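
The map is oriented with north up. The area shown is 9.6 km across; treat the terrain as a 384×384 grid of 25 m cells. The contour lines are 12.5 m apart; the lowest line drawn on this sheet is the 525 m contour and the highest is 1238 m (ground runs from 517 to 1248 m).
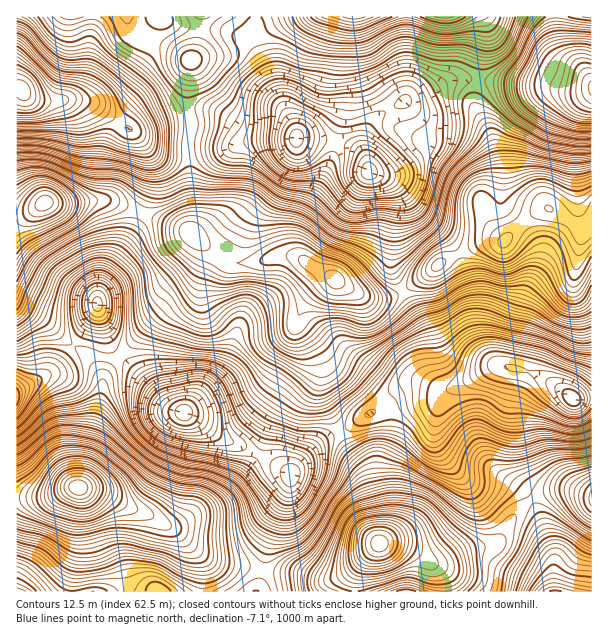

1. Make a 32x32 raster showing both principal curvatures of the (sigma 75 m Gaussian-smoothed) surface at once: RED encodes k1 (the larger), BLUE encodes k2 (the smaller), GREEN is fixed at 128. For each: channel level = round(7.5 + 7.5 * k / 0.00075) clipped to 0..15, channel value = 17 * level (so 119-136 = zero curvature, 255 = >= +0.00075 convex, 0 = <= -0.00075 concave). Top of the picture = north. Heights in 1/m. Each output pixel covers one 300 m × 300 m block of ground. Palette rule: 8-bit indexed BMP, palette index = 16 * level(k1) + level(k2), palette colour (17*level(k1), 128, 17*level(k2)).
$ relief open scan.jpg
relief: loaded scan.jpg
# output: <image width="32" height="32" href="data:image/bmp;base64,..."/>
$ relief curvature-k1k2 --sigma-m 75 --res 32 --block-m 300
<image width="32" height="32" href="data:image/bmp;base64,Qk02CAAAAAAAADYEAAAoAAAAIAAAACAAAAABAAgAAAAAAAAEAAATCwAAEwsAAAABAAAAAAAAAIAAABGAAAAigAAAM4AAAESAAABVgAAAZoAAAHeAAACIgAAAmYAAAKqAAAC7gAAAzIAAAN2AAADugAAA/4AAAACAEQARgBEAIoARADOAEQBEgBEAVYARAGaAEQB3gBEAiIARAJmAEQCqgBEAu4ARAMyAEQDdgBEA7oARAP+AEQAAgCIAEYAiACKAIgAzgCIARIAiAFWAIgBmgCIAd4AiAIiAIgCZgCIAqoAiALuAIgDMgCIA3YAiAO6AIgD/gCIAAIAzABGAMwAigDMAM4AzAESAMwBVgDMAZoAzAHeAMwCIgDMAmYAzAKqAMwC7gDMAzIAzAN2AMwDugDMA/4AzAACARAARgEQAIoBEADOARABEgEQAVYBEAGaARAB3gEQAiIBEAJmARACqgEQAu4BEAMyARADdgEQA7oBEAP+ARAAAgFUAEYBVACKAVQAzgFUARIBVAFWAVQBmgFUAd4BVAIiAVQCZgFUAqoBVALuAVQDMgFUA3YBVAO6AVQD/gFUAAIBmABGAZgAigGYAM4BmAESAZgBVgGYAZoBmAHeAZgCIgGYAmYBmAKqAZgC7gGYAzIBmAN2AZgDugGYA/4BmAACAdwARgHcAIoB3ADOAdwBEgHcAVYB3AGaAdwB3gHcAiIB3AJmAdwCqgHcAu4B3AMyAdwDdgHcA7oB3AP+AdwAAgIgAEYCIACKAiAAzgIgARICIAFWAiABmgIgAd4CIAIiAiACZgIgAqoCIALuAiADMgIgA3YCIAO6AiAD/gIgAAICZABGAmQAigJkAM4CZAESAmQBVgJkAZoCZAHeAmQCIgJkAmYCZAKqAmQC7gJkAzICZAN2AmQDugJkA/4CZAACAqgARgKoAIoCqADOAqgBEgKoAVYCqAGaAqgB3gKoAiICqAJmAqgCqgKoAu4CqAMyAqgDdgKoA7oCqAP+AqgAAgLsAEYC7ACKAuwAzgLsARIC7AFWAuwBmgLsAd4C7AIiAuwCZgLsAqoC7ALuAuwDMgLsA3YC7AO6AuwD/gLsAAIDMABGAzAAigMwAM4DMAESAzABVgMwAZoDMAHeAzACIgMwAmYDMAKqAzAC7gMwAzIDMAN2AzADugMwA/4DMAACA3QARgN0AIoDdADOA3QBEgN0AVYDdAGaA3QB3gN0AiIDdAJmA3QCqgN0Au4DdAMyA3QDdgN0A7oDdAP+A3QAAgO4AEYDuACKA7gAzgO4ARIDuAFWA7gBmgO4Ad4DuAIiA7gCZgO4AqoDuALuA7gDMgO4A3YDuAO6A7gD/gO4AAID/ABGA/wAigP8AM4D/AESA/wBVgP8AZoD/AHeA/wCIgP8AmYD/AKqA/wC7gP8AzID/AN2A/wDugP8A/4D/AKWGtqaDo5VRYaO1pYWElLb6+NfGp6LX6urFuLakoba3ZHWnuKiEcmKWyOnXtbTT5sbV9fnb1OTZypSlpoaBpZWVZKW2loSFp8bnyJeUpLOTk8XX/f7nxLaotMfZlmFSo6iGpraVlbbX+cinlqSjk4GDpuv+/OjIpqazteelkYKo5+e42djE9vfHx9vJt4NhYHOn98fHx9q4lHGV2MWixerW5fr++vbkxtbn+/rYk2JAY6XUo6WmuaaAcYWmtsTX2MW1+/376Me0tpW5ttOBcjBRg9W1pMaVgICVx8fHxujWs7jY2cmXp5SFdIKAoLCCUnCzxsm4tmNwlNn4tLbY6MSTyemnxbWUQkJhgKCAo4SWksGxtse1Y3GX6LZ0hdakkXPW17TV1JEgQDByk7aop6mWwoBgkrSFcaXnhVSkxFEwkNOjg/TUskBQMGNkyKiYp9i2c3Gkp2V0k7WWhqWSMACwoIFh5cazkXRjQHOnuIaGydm5lIGFhXSjk3WGo4BgYcSCYqXXxbO0ppVyo4SmhLW2uLimhWJ1lrVzUXCAgIKTtXW05ra0xJWWt7fEtMfH2KWForKTUmS2pWJQcXNjp+imtObCorDlt7ioyrWBhMn8p2KD6bmVg6WVk5SXlqbH18ekxnIgYdfIp7jIhVFjpdazpbbq2daEpXNzlamltur5hoalURBRpuiFt7a0U3GSlKbK+Pr08uXZhHN1pZSl+/mGdYODUIGixXSmptnm1qSmx/r5t3DC+PrFk5bFcJTp+KRzdYaBo4Wnl7jHx9b45+j398mkkqHo+/Tk6euyo7b31KaGdZSTlKa52rinlpW46deUpbWFkpXl07fa6qRjlvj16MnVtLXEw+jcuJd2lLbZuHRxxsijcbHUx6a21bbVtuj9/PX0+PXTpbnI2NnXw6e1hWCDpXFQpPnploW42saj1/369PX75rOVtpWnydqTlOW1YjBgYVGU/P23pMnrxcPo+qeDhbiVcKHjomKj1FIwsvSDIGFygcHH6Mem1sm1xLi2lHKkgmBQtPakQaHCQiCD5LNghrfFcJGzxbfGlaallaOiYqOhMEDF97iFprZjMHO0paPXx5dzhLT2xaZjc2NQgIGDc7JydMXmpoW3l5JxhKWXhKSGdGSW5fakY3JxUDCggHBhgoWFxsSUlqZzUXOnpoSWhFNklsfH1IJCcoNjQJLEg2SGh5a4ybmXhXSChaanl5R0U3Skg6LikVF1p2KBpuq2k6i3xcftycfXtZOnloWVt5VjdZRjk+TGgmKDYGHJ6reiydi1tbe2hZW2pJaWp6e2dVJ0pIOl+tpzUXJTstfIhXLGtnVikrJzdXWkxcioubiGYobJyMPpyJOBlaY="/>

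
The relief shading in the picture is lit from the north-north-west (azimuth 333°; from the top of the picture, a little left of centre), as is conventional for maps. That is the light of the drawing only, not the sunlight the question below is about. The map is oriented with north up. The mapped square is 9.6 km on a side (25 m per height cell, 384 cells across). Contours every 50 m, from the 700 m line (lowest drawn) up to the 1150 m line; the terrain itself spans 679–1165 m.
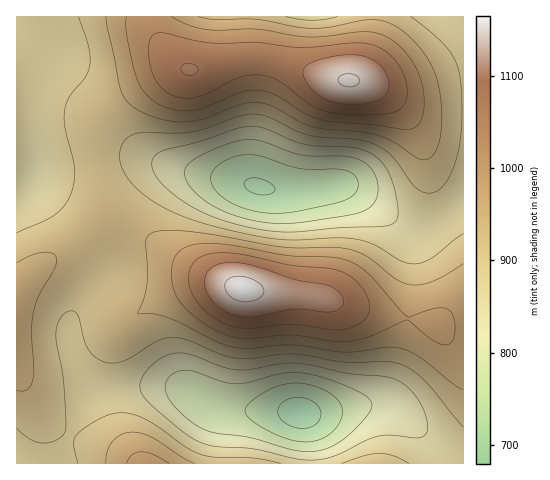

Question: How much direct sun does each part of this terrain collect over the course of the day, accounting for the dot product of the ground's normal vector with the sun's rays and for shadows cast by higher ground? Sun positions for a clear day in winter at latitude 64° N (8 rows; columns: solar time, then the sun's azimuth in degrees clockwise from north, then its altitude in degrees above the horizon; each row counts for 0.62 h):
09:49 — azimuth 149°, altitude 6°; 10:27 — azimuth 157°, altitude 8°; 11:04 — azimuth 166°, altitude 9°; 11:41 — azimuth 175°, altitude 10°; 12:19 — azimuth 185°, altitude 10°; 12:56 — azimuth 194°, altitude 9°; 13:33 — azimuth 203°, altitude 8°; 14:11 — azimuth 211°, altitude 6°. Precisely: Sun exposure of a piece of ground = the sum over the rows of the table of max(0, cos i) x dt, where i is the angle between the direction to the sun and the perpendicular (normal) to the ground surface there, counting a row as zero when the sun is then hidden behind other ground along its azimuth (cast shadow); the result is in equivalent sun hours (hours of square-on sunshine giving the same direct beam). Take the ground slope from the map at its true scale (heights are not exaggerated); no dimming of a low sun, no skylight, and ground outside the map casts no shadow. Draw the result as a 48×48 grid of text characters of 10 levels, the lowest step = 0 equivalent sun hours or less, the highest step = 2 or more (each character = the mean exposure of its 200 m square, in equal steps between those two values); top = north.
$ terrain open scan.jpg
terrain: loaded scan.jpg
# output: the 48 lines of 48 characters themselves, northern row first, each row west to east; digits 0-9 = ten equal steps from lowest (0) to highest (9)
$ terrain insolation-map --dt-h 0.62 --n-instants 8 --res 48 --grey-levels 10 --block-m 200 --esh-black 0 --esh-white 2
333333333333321100000000000000000000000000112223
333333344443332100000000000000000000000000111223
333333334444332210000000000000000000000000111223
333333333444433221100011111100000000000001111223
333333333344443322212223333321100000000011111223
333333333334444333333344455443221111111111112223
333333233334444444444555666654433322222222222223
333333223334455555556667777666555444444333222233
333333223334556666677777777776666666665544333333
333333333344556677777778877777777788777654433333
333333333344566778888888777777888899988765443333
333333333344566778888888777777889999998776543333
334433333344556777888877777777889999998876544333
344443333344455667777777777777889999998776544433
444444333333444556666666666667778888887766554444
444443333333333344444443333455666666676665554444
433333333322222223222100000123445555555555555444
333333333222221111110000000000111222333445555444
333223333222211110000000000000000001122344555444
322222222222211100000000000000000000011234454443
222222223332211100000000000000000000001223444433
211112233333221100000000000000000000000123444332
111112233333322100000000000000000000000122333322
111122333444332210000000000000000000000122233221
111223334444433211000000000000000000000112222211
122233344444433321100000000000000000000111111111
223334444433333332110000000000000000000011111111
233344444333333333221100000000000000000000011112
234444443333333333333322211111111111111110011112
334444433322233344444444433333222222211111111122
334444433222233445556655555554444333322221111222
334444433322334455666777766666555544443332222223
333444333333344556677777777777766665554443333333
333333333334445566777888888888877776665554443333
333333334444555667778888888888888887776665554443
333333344455556667777888888899999888877766655444
333333344455556666777788888899999988877776665544
433333344455555556667777888888999888877766665554
433333334444444445556677777888888887776666665554
443333333333333333445566677777777776665555555555
444333333332222222234445555555556665554444555555
444333332221111111122333443333333444433334445555
444433322211000001111111110000001222222223344455
444433322110000000000000000000000011111122234444
444433322111000000000000000000000000011111223344
444433332211000000000000000000000000000011123334
444433333222110000000000000000000000000001122333
334433333332211000000000000000000000000001112233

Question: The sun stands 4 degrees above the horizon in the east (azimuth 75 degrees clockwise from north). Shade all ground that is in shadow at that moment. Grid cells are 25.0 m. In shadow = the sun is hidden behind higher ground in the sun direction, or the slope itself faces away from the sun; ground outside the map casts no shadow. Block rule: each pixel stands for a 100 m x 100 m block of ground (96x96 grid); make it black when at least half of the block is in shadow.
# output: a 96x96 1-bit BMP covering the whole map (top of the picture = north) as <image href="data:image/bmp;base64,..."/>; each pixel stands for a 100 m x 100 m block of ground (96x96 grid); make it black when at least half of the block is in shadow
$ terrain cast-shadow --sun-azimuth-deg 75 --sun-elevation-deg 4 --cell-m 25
<image width="96" height="96" href="data:image/bmp;base64,Qk2+BAAAAAAAAD4AAAAoAAAAYAAAAGAAAAABAAEAAAAAAIAEAAATCwAAEwsAAAIAAAAAAAAA////AAAAAAAAH/8AAAAAAAAAAAAAB/4AAAAAAAAAAAAAA/4AAAAAAAAAAAAAAPwAAAAAAAAAAAAAADAAAAAAAAAAAAAAAAAAAAAAAH4AAAAAAAAAAAAAAf8AADgAAAAAAAAAD/+AA/4AAAAAAAAAP/+AH/4AAAAAAAAAf//A//8AAAAAAAAA//////8AAAAAAAAB//////8AAAAAAAAB//////4AAAAAAAAD//////4AAAAAAAAB//////4AAAAAAAAB//////4AAAAAAAAD//////wAAAAAB/AH//////wAAAAAP/wP//////gAAAAA//wP//////gAAAAD//4f//8///AAAAAH//8f//8P//AAAAAP//8f//4H/+AAAAA///8P//wB/8AAAAB///+H//wAf4AAH8P///+D//gAHwAAP/////+B//gAAAAAP/////+A//AAAAAAf/////+AP+AAAAAAP/////+AD8AAAAAAP/////+AAQAAAAAAH/////+AAAAAAAAAD/////8AAAAAAAAAB/////8AAAAAAAAAAf////4AAAAAAAAAAP////4AAAAAAAAAAD////wAAAAAAAAAAB////wAAAAAAAAAAA////gAAAAAAAAAAAf///AAAAAAAAAAAAP//+AAAAAAAAAAAAD//8AAAAAAAAAAAAB//wAAAAAAAAAAAAAf/gAAAAAAAAAAAAAH8AAAAAAAAAAAAAAAAAAAAAAAAAAAAAAAAAAAAAAAAAAAAAAAAAAAAAAAAAAAAAAAAAAAAAAAAAAAAAAAAAAAAAAAAAAAAAAAAAAAAAAAAAAAAAAAAAAAAAAAAAAAAAAAAAAAAAAAAAAAAAAAAAAAAAAAAAAAAAAAAAAAAH//4AAAAAAAAAAAf///+AAAAAAAAAAH////+AAAAAAAAAA//////AAAYAAAAAB//////AAA8AAAAAH//////AAB+AAAAAP//////AAB+AAAAAf//////AAB+AAAAB///////AAB+AAAAD///////AAB+AAAAH///////AAB8AAAAf///////AAB8AAAB///////+AAA8AAAH///////+AAA8AAAP///////8AAAYAAAP///////8AAAAAAAH///////4AAAAAAAB///////wAAAAAD/gf//////AAAAAA//wP/////8AAAH////4H/////AAAAP////4B////8AAAAP////4A////4AAAAP////4Af///wAAAAP////4AP///gAAAAP////4AD///gAAAAP////4AB///AAAAAH////wAAf/+AAAAAH////wAAH/8AAAAAH////wAAA/wAAAAAH////gAAAAAAAAAAD////AAAAAAAAAAAD////AAAAAAAAAAAD///+AAAAAAAAAAAD///8AAAAAAAAAAAB///4AAAAAAAAAAAB///wAAAAAAAAAAAA///wAAAAAAAAAAAAf//gAAAAAAAAAAAAH//AAAAAAAAAAAAAD//AAAAAAAAAAAAAA/+AAAAAAAAAAAA="/>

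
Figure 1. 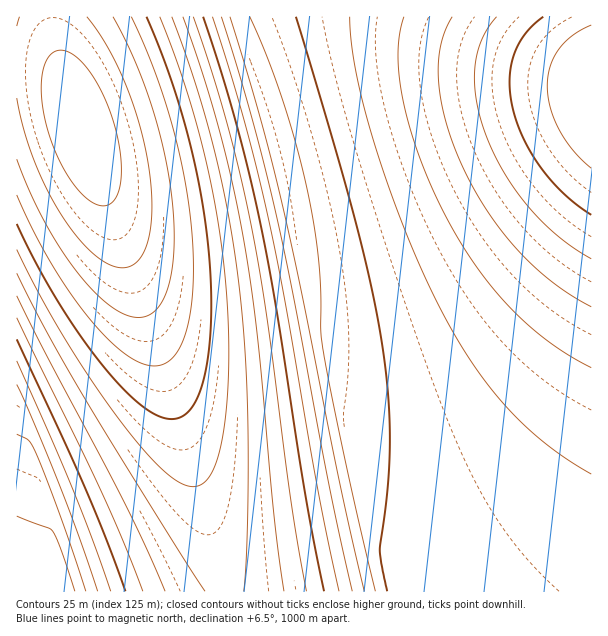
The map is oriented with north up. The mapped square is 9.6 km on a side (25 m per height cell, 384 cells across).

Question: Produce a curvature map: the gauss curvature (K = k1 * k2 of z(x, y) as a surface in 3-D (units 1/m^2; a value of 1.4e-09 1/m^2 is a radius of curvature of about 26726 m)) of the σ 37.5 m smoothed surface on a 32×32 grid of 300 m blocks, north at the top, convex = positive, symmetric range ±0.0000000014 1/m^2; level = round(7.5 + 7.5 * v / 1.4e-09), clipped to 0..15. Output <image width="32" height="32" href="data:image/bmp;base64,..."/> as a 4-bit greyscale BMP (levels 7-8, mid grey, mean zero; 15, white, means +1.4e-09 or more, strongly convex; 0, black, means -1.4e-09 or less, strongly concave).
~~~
<image width="32" height="32" href="data:image/bmp;base64,Qk12AgAAAAAAAHYAAAAoAAAAIAAAACAAAAABAAQAAAAAAAACAAATCwAAEwsAABAAAAAAAAAAAAAAABEREQAiIiIAMzMzAERERABVVVUAZmZmAHd3dwCIiIgAmZmZAKqqqgC7u7sAzMzMAN3d3QDu7u4A////AHf7ZmZmZmZmZ3fHd3d3d3d392ZmZmZmZmd4x3d3d3d3ePZmVVZmZmZme5d3d3d3d3v2VVVVVmZmZn2Hd3d3d3d/pVVVVVVmZmZ9d3d3d3d3f2VVVVVVZmZmjHd3d3d3d49VVVVVVWZmZ7l3d3d3d3ffVVVVVVZmZmfYd3d3d3d3+VVVVVVWZmZnx3d3d3d3d/ZVVVVWZmZmeKd3d3d3d3f2ZmZmZmZmZ3qHd3d3d3d3xmZmZmZmZnd6d3d3d3d3d4ZmZmZmZnd3eXd3d3d3d3d3d3d3d3d3d3h3d3d3d3d3d3d3d3d3d3dnd3d3d3d3d4iIiIiIiId3V3d3d3d3d3eZmZmZiIiIh0d3d3d3d3d3maqqmZmYiIVXd3d3d3d3d6qrqqqpmYiCd3d3d3d3d3e7u7u6qpmYgHd3d3d3d3d3zMzMu6qpmXB3d3d3d3d3d93d3Mu6qZkjd3d3d3d3d4je7t3Mu6qZB3d3d3d3d3iI7u7t3LuqmQd3d3d3d3eIif/+7dy7qpYHd3d3d3d4iJn//u3cu6qQR3eHd3d3eIma//7tzLqpkHd3h3d3d4iJqv/+3cu6qYB3d3d3d3eImav+7tzLqplQd3d3d3d3iJq87u3Mu6qZBXd3d3d3d4iavN3cy7qpmAd3d3d3d3d4mrzczLuqmZgHd3d3dmZmeIq8"/>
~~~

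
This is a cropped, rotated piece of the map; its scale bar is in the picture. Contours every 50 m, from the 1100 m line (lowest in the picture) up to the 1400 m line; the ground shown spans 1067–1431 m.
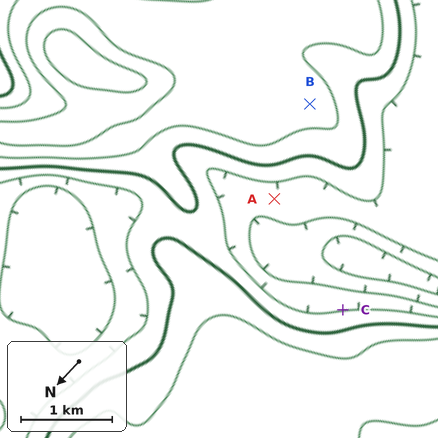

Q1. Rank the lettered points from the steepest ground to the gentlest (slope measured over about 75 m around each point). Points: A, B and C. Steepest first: C A B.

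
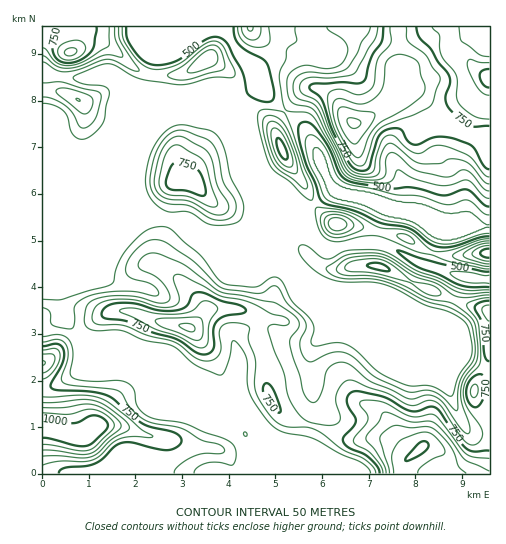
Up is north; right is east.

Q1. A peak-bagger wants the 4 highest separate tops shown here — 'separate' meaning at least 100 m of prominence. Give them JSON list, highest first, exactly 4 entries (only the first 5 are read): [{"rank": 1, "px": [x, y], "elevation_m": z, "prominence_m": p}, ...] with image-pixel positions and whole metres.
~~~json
[{"rank": 1, "px": [96, 427], "elevation_m": 1045, "prominence_m": 647}, {"rank": 2, "px": [422, 448], "elevation_m": 1008, "prominence_m": 394}, {"rank": 3, "px": [354, 123], "elevation_m": 958, "prominence_m": 433}, {"rank": 4, "px": [188, 328], "elevation_m": 911, "prominence_m": 208}]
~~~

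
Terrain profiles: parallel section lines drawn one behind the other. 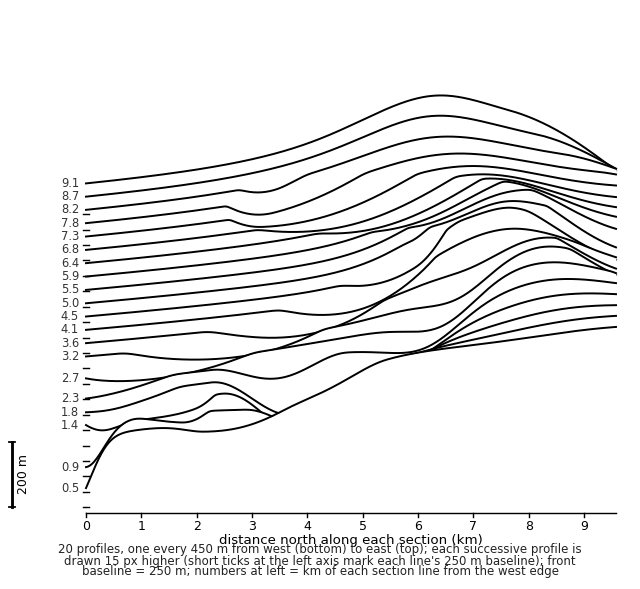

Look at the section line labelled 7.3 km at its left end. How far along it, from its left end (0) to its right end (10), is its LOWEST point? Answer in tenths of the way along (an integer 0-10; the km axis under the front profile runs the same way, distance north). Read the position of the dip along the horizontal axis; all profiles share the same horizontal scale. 0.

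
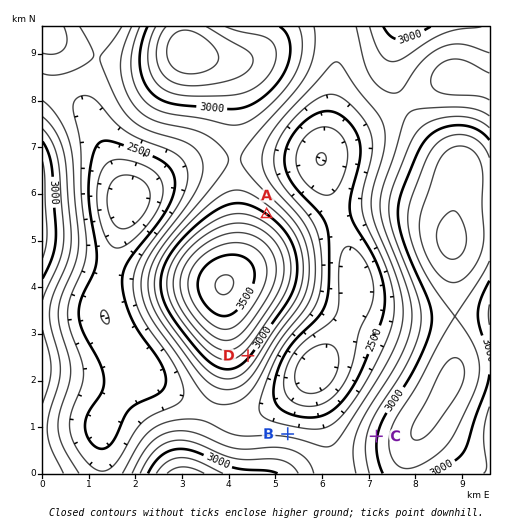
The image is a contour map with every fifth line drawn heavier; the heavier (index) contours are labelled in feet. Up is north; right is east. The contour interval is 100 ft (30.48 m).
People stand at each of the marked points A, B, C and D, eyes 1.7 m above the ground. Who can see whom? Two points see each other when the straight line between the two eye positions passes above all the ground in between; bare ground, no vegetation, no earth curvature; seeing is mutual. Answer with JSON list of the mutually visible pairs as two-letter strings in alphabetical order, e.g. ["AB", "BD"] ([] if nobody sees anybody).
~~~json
["BC", "BD", "CD"]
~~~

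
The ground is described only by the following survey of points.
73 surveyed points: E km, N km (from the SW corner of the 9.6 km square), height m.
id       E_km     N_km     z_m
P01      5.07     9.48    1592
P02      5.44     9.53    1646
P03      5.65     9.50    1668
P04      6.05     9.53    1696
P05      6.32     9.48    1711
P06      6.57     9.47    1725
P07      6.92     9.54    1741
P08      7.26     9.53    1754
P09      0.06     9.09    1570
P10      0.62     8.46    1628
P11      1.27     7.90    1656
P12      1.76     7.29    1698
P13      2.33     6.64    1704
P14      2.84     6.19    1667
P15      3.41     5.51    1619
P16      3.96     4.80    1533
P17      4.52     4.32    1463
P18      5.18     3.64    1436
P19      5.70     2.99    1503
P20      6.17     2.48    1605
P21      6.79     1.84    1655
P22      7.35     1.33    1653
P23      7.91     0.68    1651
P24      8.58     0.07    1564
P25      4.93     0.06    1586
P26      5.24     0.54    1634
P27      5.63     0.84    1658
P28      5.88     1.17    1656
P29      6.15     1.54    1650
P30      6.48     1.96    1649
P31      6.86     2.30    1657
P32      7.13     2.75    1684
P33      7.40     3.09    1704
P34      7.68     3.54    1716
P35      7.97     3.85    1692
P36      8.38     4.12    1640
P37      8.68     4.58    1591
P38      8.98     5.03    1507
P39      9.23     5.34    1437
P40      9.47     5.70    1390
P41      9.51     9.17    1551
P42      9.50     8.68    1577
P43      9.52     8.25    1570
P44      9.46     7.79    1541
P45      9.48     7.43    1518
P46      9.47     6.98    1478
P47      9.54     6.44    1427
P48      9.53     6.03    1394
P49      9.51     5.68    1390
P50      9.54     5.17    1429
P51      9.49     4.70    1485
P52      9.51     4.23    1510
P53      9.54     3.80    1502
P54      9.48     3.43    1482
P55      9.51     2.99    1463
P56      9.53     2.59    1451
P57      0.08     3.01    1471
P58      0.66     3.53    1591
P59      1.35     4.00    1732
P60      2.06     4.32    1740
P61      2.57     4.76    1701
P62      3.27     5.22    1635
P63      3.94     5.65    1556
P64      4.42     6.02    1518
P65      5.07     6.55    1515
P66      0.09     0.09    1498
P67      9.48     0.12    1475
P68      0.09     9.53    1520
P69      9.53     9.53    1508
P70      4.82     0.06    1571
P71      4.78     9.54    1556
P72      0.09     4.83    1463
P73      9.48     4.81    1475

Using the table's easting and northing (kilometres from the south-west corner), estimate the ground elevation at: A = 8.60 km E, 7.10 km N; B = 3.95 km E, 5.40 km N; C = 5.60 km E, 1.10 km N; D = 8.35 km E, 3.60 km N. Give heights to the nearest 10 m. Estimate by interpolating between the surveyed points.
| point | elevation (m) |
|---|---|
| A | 1470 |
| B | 1560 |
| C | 1640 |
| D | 1620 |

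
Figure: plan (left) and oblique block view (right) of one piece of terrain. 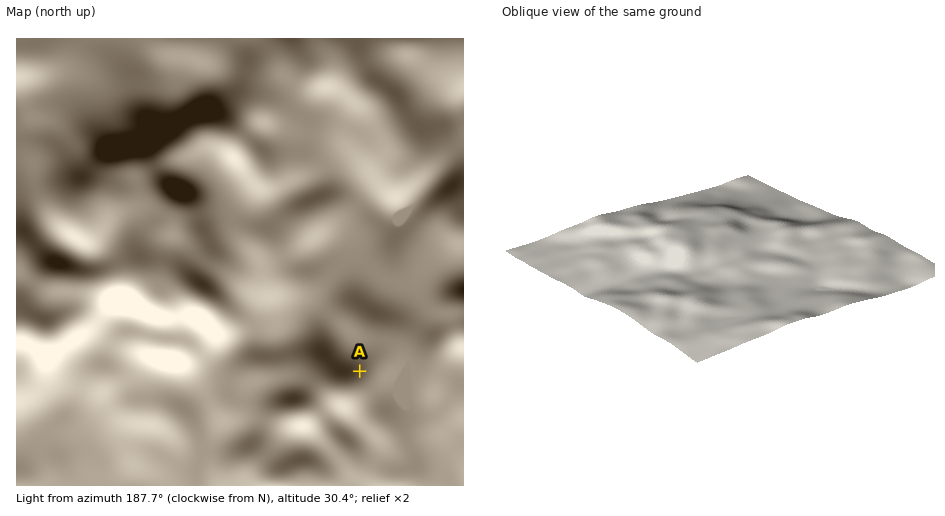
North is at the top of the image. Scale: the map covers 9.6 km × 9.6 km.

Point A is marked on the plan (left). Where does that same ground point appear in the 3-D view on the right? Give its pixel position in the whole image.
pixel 717 305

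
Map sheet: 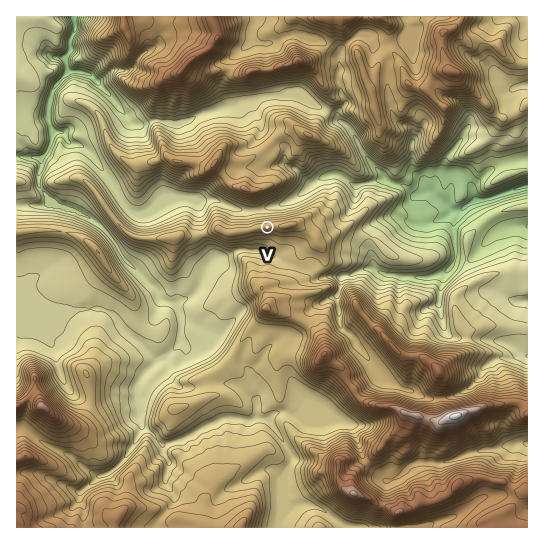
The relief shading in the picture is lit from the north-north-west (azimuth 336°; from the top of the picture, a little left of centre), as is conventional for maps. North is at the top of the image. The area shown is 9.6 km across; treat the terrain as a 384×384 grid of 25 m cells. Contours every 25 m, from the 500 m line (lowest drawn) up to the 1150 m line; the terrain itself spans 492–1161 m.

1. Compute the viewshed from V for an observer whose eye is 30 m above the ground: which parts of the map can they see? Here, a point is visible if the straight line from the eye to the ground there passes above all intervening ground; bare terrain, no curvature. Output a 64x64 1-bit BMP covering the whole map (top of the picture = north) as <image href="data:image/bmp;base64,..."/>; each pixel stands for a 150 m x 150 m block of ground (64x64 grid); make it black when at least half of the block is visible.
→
<image width="64" height="64" href="data:image/bmp;base64,Qk0+AgAAAAAAAD4AAAAoAAAAQAAAAEAAAAABAAEAAAAAAAACAAATCwAAEwsAAAIAAAAAAAAA////AAAAAAD/AAPwAAAAAH8IP/AAAAAA/x//8AAAAAD/f//wAAAAAPx/74AAQAAAwDPfwACAAAADH9/gAQAAAAYPx/AHAAAAOA+H8AMAAAAAPQfwBgAAAAA+AeAAAAAAAH4AQAAAAAAB/gAAAAAAAAf+AAAAAAwAD/4AAAAA/wAefz4AAA/wARh+/8AAD8AHOH/xwAAHAAM4f/8AAA8AAzj//8AADwgBef//4AhfDAD5///gDB4+APh/f4APHh/A/P7/gAeGE4B/+f+ABwwTgQHx/8AOAANvAAH/wAZgAh8AAf/BwGKCAAAD/+GAZsIAAAOf4fxiAwMABh/n/wABhwAMH8f4AAB/ABgfx/4AAD8AEB/v/gAAHwAgCB/8AAAPAEAIB/wAAAbAgBg//AAAAP4EAH/AAAAAAAgAcOAAAAAAGAB/OAAAAAAZAH/8AAAAADn///wAAAAAYf/x/gAAAADB/4B/AAAAAIHZgB/hAAAAAdgAH+Mz8AAAAAA/xzP/AAAAAD8OMf8AAAAAPAw4/gAAAABwHBg+AAAAAGAcDB4AAAAAABgMGQAAAAAAGAwBAAAAAAAYGAAAAAAAABAwAAAAAAAAEAcAAAAID+QQHwAAAAQA+AAMAAAAAwAAIAwAAAABgAAACAAAAADAAAAIAAAAACAAAAgAAAAAIAHACAAAAAAAAewAAA=="/>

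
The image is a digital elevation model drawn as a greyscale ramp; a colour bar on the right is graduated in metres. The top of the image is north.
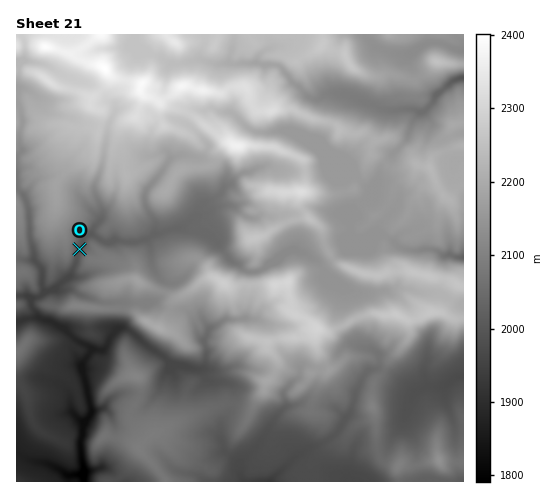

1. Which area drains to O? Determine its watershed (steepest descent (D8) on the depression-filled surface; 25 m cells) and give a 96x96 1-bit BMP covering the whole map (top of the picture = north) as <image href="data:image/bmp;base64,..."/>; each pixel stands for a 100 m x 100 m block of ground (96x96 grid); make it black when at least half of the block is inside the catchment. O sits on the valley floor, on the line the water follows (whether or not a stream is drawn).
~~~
<image width="96" height="96" href="data:image/bmp;base64,Qk2+BAAAAAAAAD4AAAAoAAAAYAAAAGAAAAABAAEAAAAAAIAEAAATCwAAEwsAAAIAAAAAAAAA////AAAAAAAAAAAAAAAAAAAAAAAAAAAAAAAAAAAAAAAAAAAAAAAAAAAAAAAAAAAAAAAAAAAAAAAAAAAAAAAAAAAAAAAAAAAAAAAAAAAAAAAAAAAAAAAAAAAAAAAAAAAAAAAAAAAAAAAAAAAAAAAAAAAAAAAAAAAAAAAAAAAAAAAAAAAAAAAAAAAAAAAAAAAAAAAAAAAAAAAAAAAAAAAAAAAAAAAAAAAAAAAAAAAAAAAAAAAAAAAAAAAAAAAAAAAAAAAAAAAAAAAAAAAAAAAAAAAAAAAAAAAAAAAAAAAAAAAAAAAAAAAAAAAAAAAAAAAAAAAAAAAAAAAAAAAAAAAAAAAAAAAAAAAAAAAAAAAAAAAAAAAAAAAAAAAAAAAAAAAAAAAAAAAAAAAAAAAAAAAAAAAAAAAAAAAAAAAAAAAAAAAAAAAAAAAAAAAAAAAAAAAAAAAAAAAAAAAAAAAAAAAAAAAAAAAAAAAAAAAAAAAAAAAAAAAAAAAAAAAAAAAAAAAAAAAAAAAAAAAAAAAAAAAAAHAAAAAAAAAAAAAAAPwAAAAAAAAAAAAAAf8AAAAAAAAAAAAAB//APgAAAAAAAAAAH////+AAAAAAAAAAH/////AAAAAAAAAAH/////gAAAAAAAAAH/////gAAAAA8AAAP/////wAAAAH/AAAP/////wAAAAf/gf/v/////wAAAH//x////////AAAAH////////z/gAAAAH///////8AAAAAAAP///////wAAAAAAH////////AAAAAAAP////////AAAAAAAf///////+AAAAAAH////////8AAAAAAP////////8AAAAAAP////////8AAAAAAP////////8AAAAAAf////////4AAAAAA/////////wAAAAAA/////////gAAAAAA/////////AAAAAAA////////+AAAAAAAf///////+AAAAAAAf///////+AAAAAAA////////+AAAAAAA/////////AAAAAAA/////////AAAAAAAf////////AAAAAAAP////////AAAAAAAH////////AAAAAAAD////////AAAAAAAB////////AAAAAAAA///////+AAAAAAAAf//////wAAAAAAAAP//////AAAAAAAAAH////wAAAAAAAAAAH////AAAAAAAAAAAD///+AAAAAAAAAAAD///8AAAAAAAAAAAD///wAAAAAAAAAAAD///gAAAAAAAAAAAD///AAAAAAAAAAAAD//8AAAAAAAAAAAAP//gAAAAAAAAAAAAP//AAAAAAAAAAAAAP/4AAAAAAAAAAAAAD/gAAAAAAAAAAAAAB/gAAAAAAAAAAAAAA/AAAAAAAAAAAAAAAwAAAAAAAAAAAAAAAAAAAAAAAAAAAAAAAAAAAAAAAAAAAAAAAAAAAAAAAAAAAAAAAAAAAAAAAAAAAAAAAAAAAAAAAAAAAAAAAAAAAAAAAAAAAAAAAAAAAAAAAAAAAAAAAAAAAAAAAAAAAAAAAAAAAAAAAAAAAA="/>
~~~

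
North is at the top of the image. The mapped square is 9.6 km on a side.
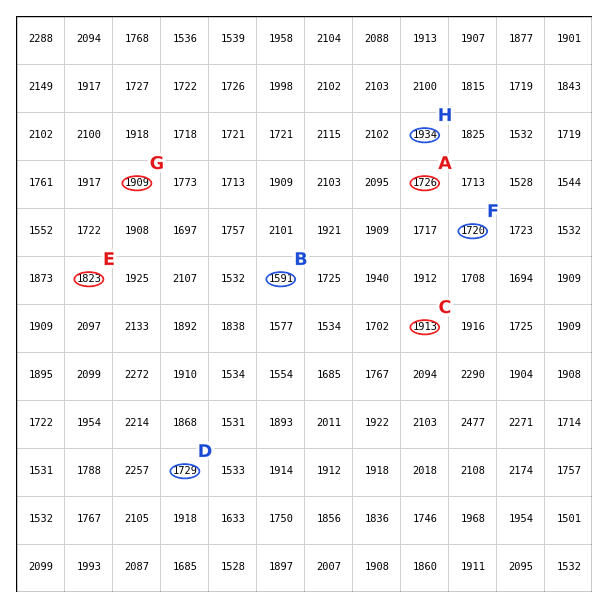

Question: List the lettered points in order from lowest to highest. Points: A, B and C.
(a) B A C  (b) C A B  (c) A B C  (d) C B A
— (a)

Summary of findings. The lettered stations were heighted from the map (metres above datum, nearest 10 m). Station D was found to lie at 1730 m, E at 1820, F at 1720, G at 1910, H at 1930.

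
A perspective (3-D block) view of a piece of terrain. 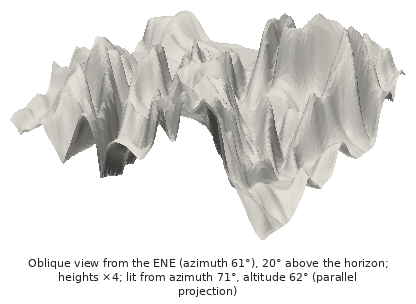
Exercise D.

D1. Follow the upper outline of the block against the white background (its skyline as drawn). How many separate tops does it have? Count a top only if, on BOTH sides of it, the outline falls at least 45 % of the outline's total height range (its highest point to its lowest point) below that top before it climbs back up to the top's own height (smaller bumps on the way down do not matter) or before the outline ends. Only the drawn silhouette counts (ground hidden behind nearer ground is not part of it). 1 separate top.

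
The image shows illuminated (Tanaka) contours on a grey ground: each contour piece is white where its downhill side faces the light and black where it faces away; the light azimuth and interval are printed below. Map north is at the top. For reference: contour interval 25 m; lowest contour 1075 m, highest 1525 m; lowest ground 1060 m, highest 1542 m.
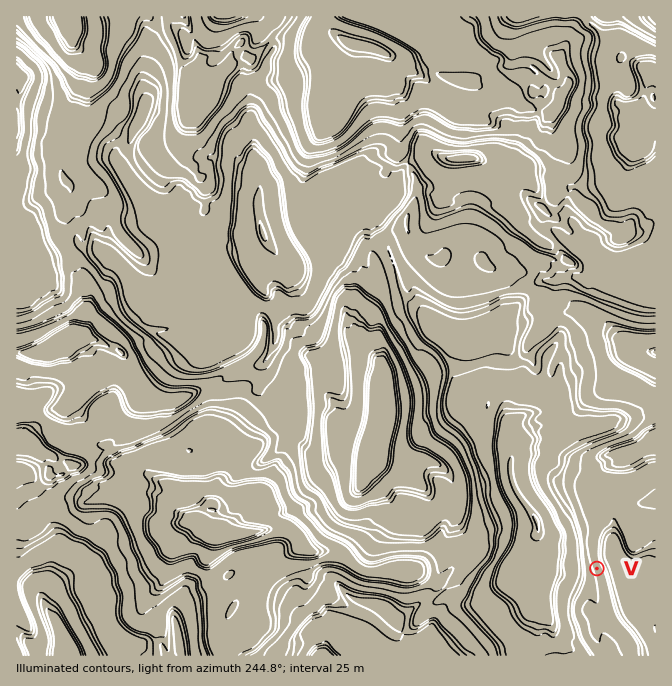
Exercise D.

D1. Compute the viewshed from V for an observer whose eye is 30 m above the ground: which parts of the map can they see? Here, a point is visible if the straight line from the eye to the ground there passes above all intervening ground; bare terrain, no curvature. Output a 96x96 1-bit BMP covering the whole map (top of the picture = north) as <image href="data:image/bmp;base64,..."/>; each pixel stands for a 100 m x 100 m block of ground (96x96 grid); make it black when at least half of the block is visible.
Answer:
<image width="96" height="96" href="data:image/bmp;base64,Qk2+BAAAAAAAAD4AAAAoAAAAYAAAAGAAAAABAAEAAAAAAIAEAAATCwAAEwsAAAIAAAAAAAAA////AAAAAAAAeAAAAAMAAH//AfAA8AAAAAIAAP//A/AA8AAAAAAAAf//A+AB4AAAAAAAAf//B+AB4AAAAAAAY//+B8ADwAAAAAAAc//8B8AHwAAAAAAAf//8T+APwAAAAAAA///8b+AP7gAAAAAf7//8f8APzwAAAAB////+f8ADz+AAAAD/B///Z8AD/+AAAADgAX//J8AH/+AAAAHAAb//A4AH/+AAAAAAAZ//B4AGP+AAAAAEAf//B4AAf8AAAAAH//f+BwAAf4AAAAAD/4f+BwAB/4AAAAAAfg/8BgAD/4AAAAAABn/8BgAD/wAAAAAAAn/8DgADxwAAAAAAAD/4DgD/gAAAAAAAAB/4TwD+AAAAAAA8AD/+/wDgAAAAAAAfhj///wBgAAAAAAAZ/j///wAAAAAAAAAM5j///wAAAAAAAAAGBn/bHwAAAAAAAAADD//SH4AAAAAAAAABB//SD4AAAAAAAAABgb/AD4AAAAAAAAABgH/gAAAAAAAAAAABgH/AAAAAAAAAAAAAgH/AAAAAAAAAAAAA4P/AAAAAAAAAAAAA5z+AAAAAAAAAAAAA/3+AAAAAAAAAAAAA//3AAAAAAAAAAAAA//z4AAAAAAAAAAAA//74BgAAAAAAAAAA///4BgAAAAAAAAAA/f/wBgAAAAAAAAAA/f/wAgAAAAAAAAAA///wAgAAAAAAAAAA+//wAgAAAAAAAAAB+4McDgAAAAAAAAAB8AAMDgAAAAAAAAAA8D4OHgAAAAAAAAAB4P8HHgAAAAAAAAAB4f+DngAAAAAAAAAB4/+D/gAAAAAAAAABz/+D/gAAAAAAAAAB3/+B/AAAAAAAAAAD//+AMAAAAAAAAAAB//+AIAAAAAAAAAAD///gAAAAAAAAAAAD///4AAAAAAAAAAADv//4AAAAAAAAAAALv//8AAAAAAAAAAAHP/8OAAAAAAAAAAAHP+AcAAAAAAAAAAAHeGAQAAAAAAAAAAACcAAwAAAAAAAAAAACwAAAAAAAAAAAAAAAgAAAAAAAAAAAAAAAAAAAAAAAAAAAAAAAAAAAAAAAAAAAAAAAAAAABgAAAAAAAAAAAAAAAAAAAAAAAAAAAAAAwAAAAAAAAAAAAAAAwAAAAAAAAAAAAAAAgAAAAAAAAAAAAAAAIAAAAAAAAAAAAAAAcAAAAAAAADwAAAAAeAAAAAAAAH8AAAAB+AAAAAAAAD/AAAAD+AAAAAAAAA/AAAAP+AAAAAAAAA/gABg/8AAAAAAAAAPwID//8AAAAAAAAAH4cH//8AAAAAAAAAD/8f3/+AAAAAAAgAA///n++AAAAAADwAA//4/4PAAAAAAH8ABf/hfgOAAAAAAH8AB//h+APAAAAAAH4AAgf/4AHAAAAAADwAAQf8AABAAAAAABwAAAfgAAAAAAAAAAwAAAQAAAAAAAAAAAAAA/wAAAAAAAAAAAAAB/AAAAAAAAAAAAAADwAAAAAAAAAAAAAAGAAAAABAAAAAAAAAAAAAAAAAAAAAAAAAAAAAAAAAAAAAAAAAAAAAAAAAA="/>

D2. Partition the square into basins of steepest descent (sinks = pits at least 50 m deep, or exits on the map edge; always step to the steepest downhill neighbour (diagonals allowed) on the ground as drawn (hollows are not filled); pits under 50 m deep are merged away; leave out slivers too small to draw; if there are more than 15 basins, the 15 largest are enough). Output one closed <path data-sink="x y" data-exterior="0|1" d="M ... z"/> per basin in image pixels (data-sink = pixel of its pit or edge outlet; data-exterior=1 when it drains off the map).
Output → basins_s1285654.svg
<path data-sink="215 534" data-exterior="0" d="M84 336l-20 2-22 15-26 0 1 303 406-1 0-3-9-4-11-13-9-17 8-2 22-17 18-8 13-10 8-13 10-10 5-13-17-17-5-8-2-35-5-10-9-9-16-7-16 5-13 0-13-3-6-6 1-7-17-2-22-7-4-9 0-10 4-10-10-17-4-13-7-7-15 0-8 5-5 30-2 3-30-8-12-9-5-6-5 0-8 5-27-4-23 12-10 2-22-5-7-8-7-13-5-19-6-7z"/><path data-sink="264 233" data-exterior="0" d="M164 16l-95 1 4 10 0 15 18 20 0 13-3 7 0 33 1 2-1 10-10 16-4 14-11 11 0 9 8 10 0 10-5 16-8 12 0 10 8 12 12 25 5 5 6 18-5 33-5 7 16 4 25 12 6 7 5 19 7 13 7 8 22 5 10-2 23-12 27 4 8-5 5 0 5 6 12 9 30 8 2-3 5-30 8-5 15 0 7 7 4 13 10 17-4 10 2 17 11 6 30 5 7-28-1-47-5-15-10-13-10-7-5-18 18-20 7-12 0-16-5-14 5-16 7-8 10-1 13-6-2-2 2-10 10-22-2-15-7-13-11-13 1-4 0-38-6-15 0-8-9-17 2-15-9-6-22-5-4 14-11 16-16-6-14 0-23 10-17-2-13-8-8-10-7 0-18 10-10 10-11 20-8 6-4-7 0-9-5-8 0-10-8-13 0-5-10-20-2-14z"/><path data-sink="537 522" data-exterior="0" d="M407 228l-22 6-7 8 0 5-5 10 5 15 0 16-7 12-18 20 5 18 6 3 14 17 5 15 1 47-8 35 6 6 13 3 13 0 16-5 16 7 9 9 5 10 2 35 5 8 17 17-5 13-10 10-7 12 2 12-15 16-9 14-3 6-2 16-6 8 0 3 182 1 1-2-10-17-2-17 21-6 9-5 15-1 4-4-5-9-5-18-15-19-5-14-2-16-12-13-10-20-1-8 19-21 18-7-2-4 2-4 31-14 0-37-16-1-2-6 1-13 4-2 3-6 0-9 7-10-3-2-13-2-12-5-21-23-19-8-40-2-2-3-2-13-9-4-15-17-10 0-10-3-19-13-34-2-4 3-6 0-9-3-14-14z"/><path data-sink="639 118" data-exterior="0" d="M655 16l-231 0-3 6 1 2 16 5 5 4 5 15 4 31 10 4 10 0 33 11 9-1 14-14 9 4 12-2 14 14-5 12-7 6 0 19 5 10 10 8 0 15-13 22 1 1-1 10-10 10 3 4-3 5-2 10 13 13 10 18-2 3-15-2-5 4-17-2-10 10-9 2 11 1 15 17 8 3 3 14 2 3 40 2 19 8 21 23 27 9 4-1z"/><path data-sink="464 158" data-exterior="0" d="M387 54l-3 16 9 17 0 8 6 15 0 38-1 4 11 13 9 22-2 13-10 22 3 16 5 9 11 9 9 3 6 0 4-3 34 2 12 10 12 5 13-2 10-10 14 2 8-4 15 2 2-3-6-13-17-18 2-10 3-5-3-4 10-10 1-3-1-8 13-22 0-15-10-8-5-10 0-19-27-7-10-8-19-9-11-1-12-5-10 0-27-10-17 1z"/><path data-sink="17 75" data-exterior="1" d="M68 16l-52 1 1 336 25 0 22-15 14-2 6-8 2-18 3-10-3-17-28-48 0-10 8-12 3-10 2-16-8-10-2-12-5-10 0-7 13-43 9-15 1-15 4-8 0-12-10-12 0-16z"/><path data-sink="222 17" data-exterior="1" d="M320 16l-145 0-9 6 0 5 12 25 0 5 8 13 0 10 5 8 0 9 4 7 8-6 11-20 15-15 4-11 7-8 4 9 5 5 3 0 20-19 5-1 10 0 20 5 20-9 7 0-11-11z"/>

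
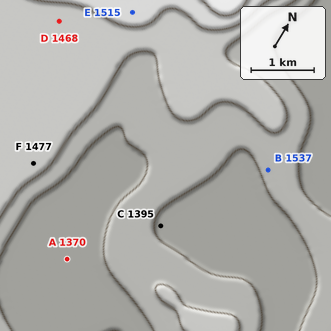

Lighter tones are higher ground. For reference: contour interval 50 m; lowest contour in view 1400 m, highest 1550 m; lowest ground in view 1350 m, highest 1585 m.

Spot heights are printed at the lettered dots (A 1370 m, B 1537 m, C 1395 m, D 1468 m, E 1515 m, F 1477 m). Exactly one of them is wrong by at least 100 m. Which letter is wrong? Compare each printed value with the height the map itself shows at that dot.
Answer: B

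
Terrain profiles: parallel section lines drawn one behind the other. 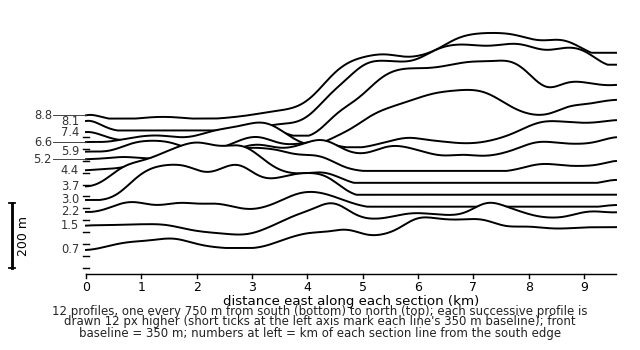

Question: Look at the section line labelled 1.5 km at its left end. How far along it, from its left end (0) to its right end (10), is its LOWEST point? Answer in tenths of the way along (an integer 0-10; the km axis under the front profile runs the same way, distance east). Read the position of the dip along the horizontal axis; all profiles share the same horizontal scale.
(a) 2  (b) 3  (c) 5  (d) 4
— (b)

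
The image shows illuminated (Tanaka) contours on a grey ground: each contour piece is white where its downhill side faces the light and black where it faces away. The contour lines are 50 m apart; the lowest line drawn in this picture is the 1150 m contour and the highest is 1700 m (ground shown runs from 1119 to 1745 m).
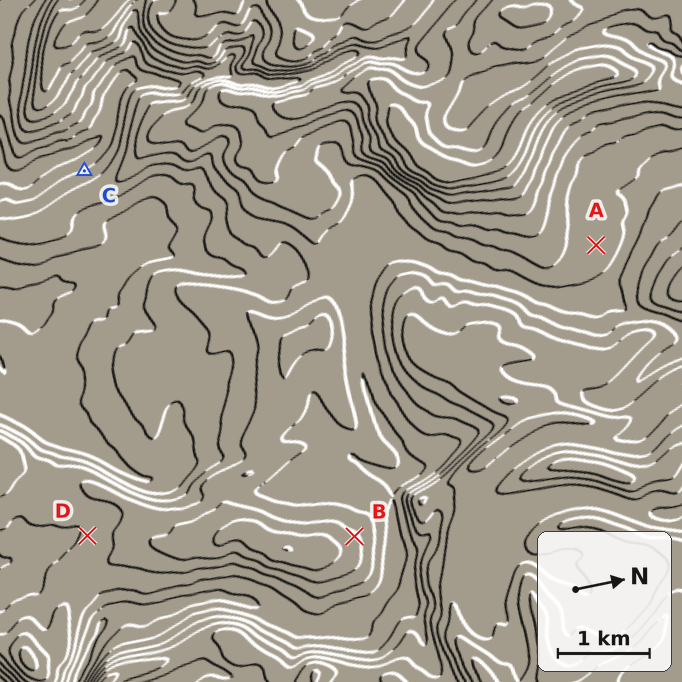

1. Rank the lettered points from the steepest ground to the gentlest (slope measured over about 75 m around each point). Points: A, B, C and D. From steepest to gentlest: C B D A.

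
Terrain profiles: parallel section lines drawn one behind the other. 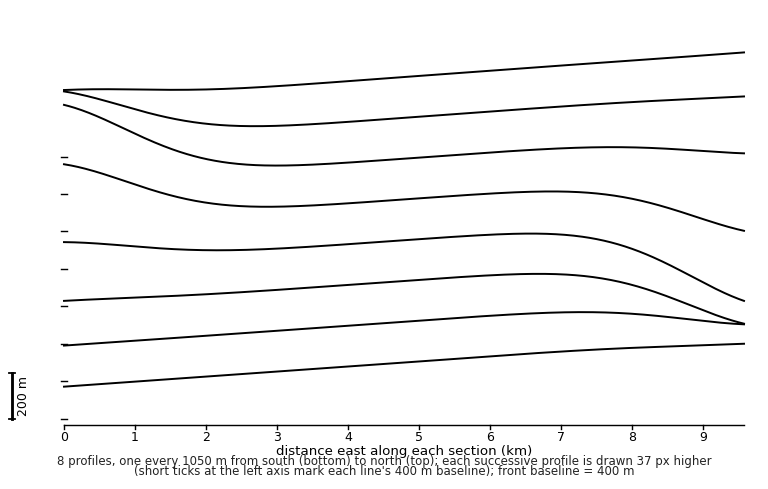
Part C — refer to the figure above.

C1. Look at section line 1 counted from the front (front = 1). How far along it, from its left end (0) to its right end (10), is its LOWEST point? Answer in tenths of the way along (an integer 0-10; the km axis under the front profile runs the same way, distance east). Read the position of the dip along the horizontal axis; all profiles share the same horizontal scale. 0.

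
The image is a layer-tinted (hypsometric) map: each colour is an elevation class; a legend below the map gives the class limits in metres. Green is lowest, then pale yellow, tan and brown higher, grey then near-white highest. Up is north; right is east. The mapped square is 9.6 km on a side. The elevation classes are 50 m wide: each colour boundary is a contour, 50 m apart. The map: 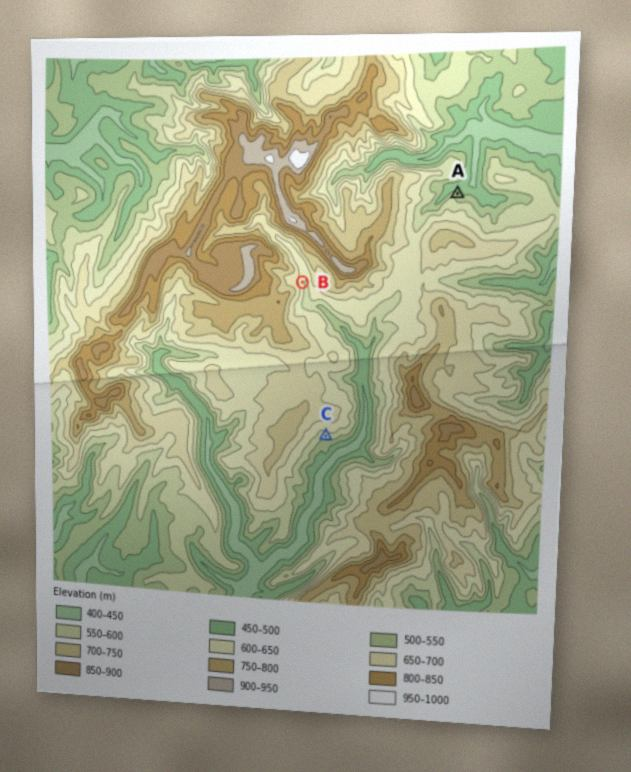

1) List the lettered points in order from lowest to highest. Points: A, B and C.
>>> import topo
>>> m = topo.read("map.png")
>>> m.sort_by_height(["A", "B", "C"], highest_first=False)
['A', 'C', 'B']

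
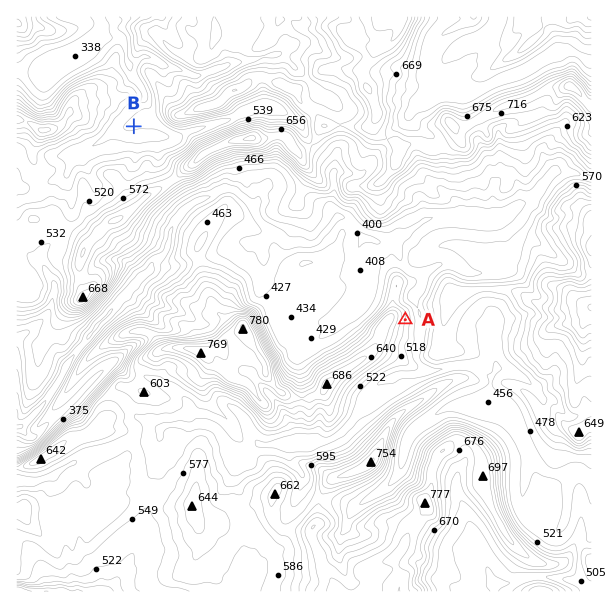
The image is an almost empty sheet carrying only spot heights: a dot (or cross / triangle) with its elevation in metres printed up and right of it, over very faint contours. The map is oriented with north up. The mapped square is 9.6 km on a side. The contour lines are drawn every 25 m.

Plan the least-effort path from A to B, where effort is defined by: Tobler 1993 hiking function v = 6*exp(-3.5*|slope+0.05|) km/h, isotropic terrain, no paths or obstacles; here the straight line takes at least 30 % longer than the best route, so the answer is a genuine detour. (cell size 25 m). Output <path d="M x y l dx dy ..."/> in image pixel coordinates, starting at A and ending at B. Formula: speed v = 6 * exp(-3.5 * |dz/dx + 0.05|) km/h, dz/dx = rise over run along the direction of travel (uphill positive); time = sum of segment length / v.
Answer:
<path d="M405 320l2-3 0-5-2-3-4-4-2-3 0-2 9-18 0-1-3-6-22-23-3-1-9-9-3-6-9-9-8-15-3-3-3-2-4-4-30-59-6-3-3-3-3-6-6-6-9-4-14 0-9-5-27 0-6 3-3 0-3 2-3 0-6 3-3 0-3 1-6 2-6 3-4 0-3 1-12 0-18-9-18 0-6 3"/>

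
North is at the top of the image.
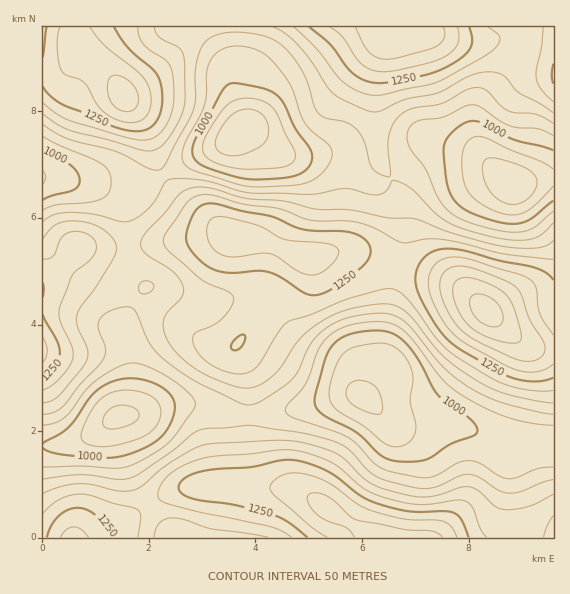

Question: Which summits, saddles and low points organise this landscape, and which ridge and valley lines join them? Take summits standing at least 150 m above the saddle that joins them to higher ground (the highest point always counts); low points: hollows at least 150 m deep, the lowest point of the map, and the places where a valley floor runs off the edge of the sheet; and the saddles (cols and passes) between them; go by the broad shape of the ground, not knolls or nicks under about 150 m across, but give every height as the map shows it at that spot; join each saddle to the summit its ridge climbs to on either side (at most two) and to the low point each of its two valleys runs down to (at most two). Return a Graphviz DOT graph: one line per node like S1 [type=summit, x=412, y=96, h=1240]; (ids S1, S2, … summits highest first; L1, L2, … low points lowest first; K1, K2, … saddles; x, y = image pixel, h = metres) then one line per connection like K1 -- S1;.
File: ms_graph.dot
graph terrain {
  S1 [type=summit, x=487, y=311, h=1474];
  S2 [type=summit, x=388, y=36, h=1395];
  S3 [type=summit, x=383, y=537, h=1386];
  S4 [type=summit, x=124, y=96, h=1376];
  S5 [type=summit, x=43, y=351, h=1317];
  L1 [type=low, x=513, y=184, h=853];
  L2 [type=low, x=241, y=129, h=858];
  L3 [type=low, x=363, y=397, h=885];
  L4 [type=low, x=119, y=416, h=888];
  K1 [type=saddle, x=396, y=267, h=1218];
  K2 [type=saddle, x=63, y=265, h=1210];
  K3 [type=saddle, x=128, y=247, h=1139];
  K4 [type=saddle, x=391, y=179, h=1100];
  K5 [type=saddle, x=164, y=176, h=1097];
  K6 [type=saddle, x=248, y=415, h=1090];
  K1 -- S1;
  K1 -- L1;
  K1 -- L3;
  K2 -- S5;
  K2 -- L2;
  K2 -- L4;
  K3 -- S1;
  K3 -- S5;
  K3 -- L2;
  K3 -- L3;
  K4 -- S1;
  K4 -- S2;
  K4 -- L1;
  K4 -- L2;
  K5 -- S1;
  K5 -- S4;
  K5 -- L2;
  K6 -- S1;
  K6 -- S3;
  K6 -- L3;
  K6 -- L4;
}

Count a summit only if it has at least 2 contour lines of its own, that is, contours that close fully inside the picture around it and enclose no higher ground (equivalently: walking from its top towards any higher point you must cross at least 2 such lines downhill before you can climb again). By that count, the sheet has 2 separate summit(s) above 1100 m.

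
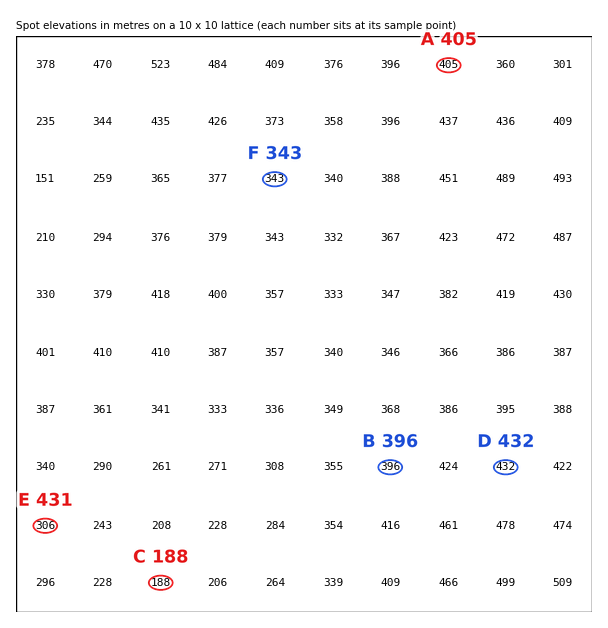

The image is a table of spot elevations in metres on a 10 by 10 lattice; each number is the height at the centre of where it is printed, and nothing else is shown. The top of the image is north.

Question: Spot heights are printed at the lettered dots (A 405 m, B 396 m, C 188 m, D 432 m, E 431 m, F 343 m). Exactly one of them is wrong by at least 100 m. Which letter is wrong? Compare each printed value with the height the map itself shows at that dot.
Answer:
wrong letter E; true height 306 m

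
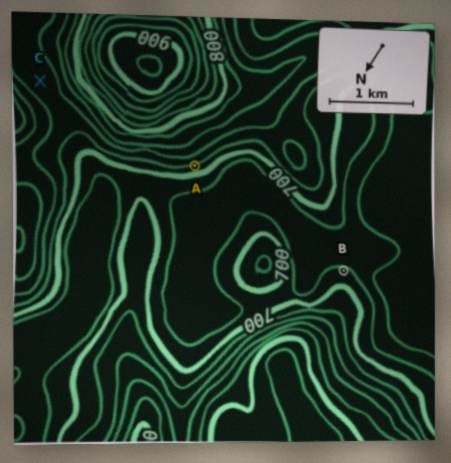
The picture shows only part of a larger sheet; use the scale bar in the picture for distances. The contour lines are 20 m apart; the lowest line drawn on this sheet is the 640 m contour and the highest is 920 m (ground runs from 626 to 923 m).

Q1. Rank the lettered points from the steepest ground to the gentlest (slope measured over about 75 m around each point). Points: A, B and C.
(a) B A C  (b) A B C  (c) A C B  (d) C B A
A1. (b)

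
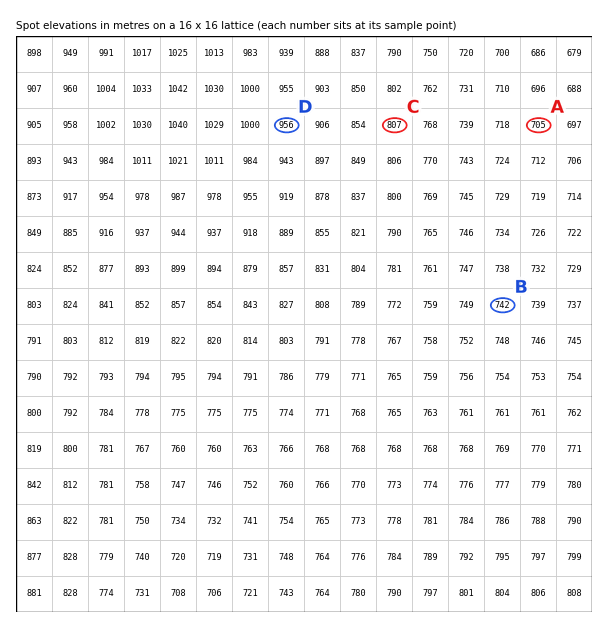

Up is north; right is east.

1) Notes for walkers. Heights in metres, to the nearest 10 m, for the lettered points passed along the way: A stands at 700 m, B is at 740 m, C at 810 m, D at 960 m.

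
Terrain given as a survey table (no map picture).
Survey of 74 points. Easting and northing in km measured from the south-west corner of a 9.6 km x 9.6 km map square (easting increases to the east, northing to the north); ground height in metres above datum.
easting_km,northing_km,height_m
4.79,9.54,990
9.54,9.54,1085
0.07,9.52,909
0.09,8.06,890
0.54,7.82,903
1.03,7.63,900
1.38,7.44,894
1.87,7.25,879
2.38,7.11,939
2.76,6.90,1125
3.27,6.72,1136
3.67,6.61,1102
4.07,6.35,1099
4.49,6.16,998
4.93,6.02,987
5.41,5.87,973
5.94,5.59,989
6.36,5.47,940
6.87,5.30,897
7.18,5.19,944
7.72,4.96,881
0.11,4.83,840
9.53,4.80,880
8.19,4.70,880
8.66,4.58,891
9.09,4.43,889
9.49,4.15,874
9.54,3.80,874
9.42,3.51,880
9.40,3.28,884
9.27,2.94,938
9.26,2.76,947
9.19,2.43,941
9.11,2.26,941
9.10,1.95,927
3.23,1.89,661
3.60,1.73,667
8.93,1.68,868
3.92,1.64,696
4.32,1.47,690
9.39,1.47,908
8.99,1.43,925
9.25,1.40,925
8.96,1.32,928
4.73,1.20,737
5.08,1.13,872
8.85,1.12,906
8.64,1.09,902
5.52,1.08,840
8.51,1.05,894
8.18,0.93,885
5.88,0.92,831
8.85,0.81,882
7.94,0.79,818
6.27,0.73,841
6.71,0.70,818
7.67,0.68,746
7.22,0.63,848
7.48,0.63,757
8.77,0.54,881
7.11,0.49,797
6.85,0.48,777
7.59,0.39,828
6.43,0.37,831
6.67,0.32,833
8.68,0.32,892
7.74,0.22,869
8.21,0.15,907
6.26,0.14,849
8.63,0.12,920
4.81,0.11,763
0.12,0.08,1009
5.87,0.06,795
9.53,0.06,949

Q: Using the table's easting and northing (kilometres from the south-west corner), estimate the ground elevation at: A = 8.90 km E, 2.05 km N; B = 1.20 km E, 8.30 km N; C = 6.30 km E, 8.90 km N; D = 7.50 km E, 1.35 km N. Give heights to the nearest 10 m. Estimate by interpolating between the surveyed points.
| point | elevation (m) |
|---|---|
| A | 960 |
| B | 870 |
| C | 930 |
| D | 770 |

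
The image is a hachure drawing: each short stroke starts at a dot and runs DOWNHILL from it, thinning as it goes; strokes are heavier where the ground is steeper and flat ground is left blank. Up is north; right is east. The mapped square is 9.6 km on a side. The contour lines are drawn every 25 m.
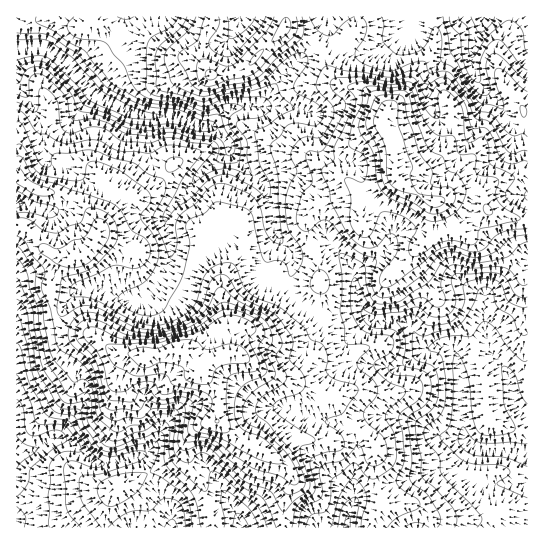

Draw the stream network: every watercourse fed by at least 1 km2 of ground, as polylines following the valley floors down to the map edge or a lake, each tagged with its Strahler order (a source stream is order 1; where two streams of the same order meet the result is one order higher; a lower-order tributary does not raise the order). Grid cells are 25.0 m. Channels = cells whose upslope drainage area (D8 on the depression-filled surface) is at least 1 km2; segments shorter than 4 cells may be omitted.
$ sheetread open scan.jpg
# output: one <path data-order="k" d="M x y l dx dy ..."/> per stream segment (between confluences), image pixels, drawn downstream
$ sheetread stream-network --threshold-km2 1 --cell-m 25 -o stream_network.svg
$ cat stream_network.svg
<path data-order="1" d="M223 490l6 11 8 12 1 6 1 2 0 6 2 0"/><path data-order="1" d="M498 483l29 0 0-1"/><path data-order="2" d="M465 439l5 7 5 3 4 0 2 1 30 0 6 3 10 2"/><path data-order="2" d="M54 438l-20 12-4 0-1 1-12 0"/><path data-order="1" d="M59 433l-5 5"/><path data-order="1" d="M427 430l4 3 3 0 4 2 4 0 1 2 19 0 3 2"/><path data-order="1" d="M155 413l3 6 0 20-3 4-10 11-8 1-2 2-10 2-6 3-5 0-1 1-16 0-6-2-12-12-1 0-8-7-5-3-11-1"/><path data-order="1" d="M286 409l25 10 4 0 2 2 12 0 1 1 5 0 2 1 2 0 6 3 10 11 2 2 0 20-2 2 0 9-1 1 0 32-5 11 0 4-2 1 0 8"/><path data-order="1" d="M399 366l10-5 8-7 13-5"/><path data-order="2" d="M430 349l7-3 13 0 5 5 0 3 2 1 0 7 1 1 0 6 1 1 0 5 2 2 0 13 1 1 0 35 1 1 0 10 2 2"/><path data-order="2" d="M486 334l5 19 12 13 6 9 0 3 1 1 0 7 1 1 0 8 2 2 0 4 4 8 5 5 5 8"/><path data-order="1" d="M17 319l0 132"/><path data-order="2" d="M369 318l4 3 26 0 2 1 4 0 2 1 6 6 4 10 9 10 4 0"/><path data-order="1" d="M351 315l14 0 4 3"/><path data-order="1" d="M486 295l0 39"/><path data-order="1" d="M101 290l4 3 10 2 10 4 16 2 2-2 16-16 8-16 0-2 3-6 0-21-4-9 0-14 1-2 20-22 8-12 15-14 12-7 8-8"/><path data-order="1" d="M473 289l5 2 7 7 0 35 1 1"/><path data-order="2" d="M355 283l0 7 2 1 0 4 1 2 1 8 6 9 4 4"/><path data-order="1" d="M290 279l1-6 2-2 0-4 1-1 0-9-1-3-16-16"/><path data-order="1" d="M353 267l0 3 1 1 0 11 1 1"/><path data-order="1" d="M267 259l0-2 3-4 7-7 0-8"/><path data-order="1" d="M389 247l-2 3-10 11-12 5-10 9 0 8"/><path data-order="2" d="M277 238l-3-9-1-2 0-6-2-2-1-14-1-2 0-4-2-1-2-9-3-4-31-31 0-3-1-1"/><path data-order="1" d="M45 210l-3-1-5 0-2-2-4 0-5-2-4 0-1-2-4 0 0-1"/><path data-order="1" d="M331 158l-1 0-9-9 0-11-2-1 0-4-4-10 0-2-8-10-2-1-4 0-2-1-8 0-1-2-36 0"/><path data-order="1" d="M43 157l-1-3 0-27-4-6-1-7-3-4-1-5-12-16-4-10 0-29"/><path data-order="2" d="M230 150l-3-9-13-14-4 0-1-1"/><path data-order="3" d="M209 126l-11 0-15-8-4 0-1-1-28 0-1-2-8 0-7-2-4 0-15-8-2 0-7-4-3 0-8-6 0-1-1 0 0-1-21-22-19-18-4-3-7-3-13 0-1 2-12 0 0 1"/><path data-order="1" d="M507 118l-5-11-20-20"/><path data-order="1" d="M478 115l1-1 2-11 1-1 0-15"/><path data-order="2" d="M254 107l-20 0-1 2-3 0-5 2-15 15-1 0"/><path data-order="1" d="M429 101l0-6-2-1 0-17 2-3 25-25 17 0 3-3"/><path data-order="1" d="M273 87l-2 3-17 17"/><path data-order="2" d="M482 87l-4-8-3-2-2-7 0-20 1-1 0-3"/><path data-order="2" d="M474 46l1-5 3-4 1-7 2-1 1-12 1 0"/>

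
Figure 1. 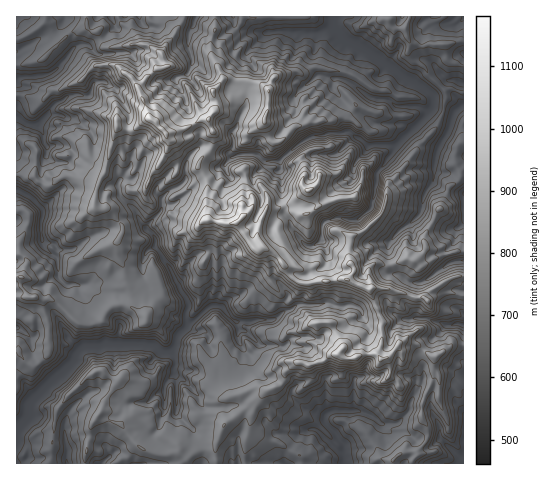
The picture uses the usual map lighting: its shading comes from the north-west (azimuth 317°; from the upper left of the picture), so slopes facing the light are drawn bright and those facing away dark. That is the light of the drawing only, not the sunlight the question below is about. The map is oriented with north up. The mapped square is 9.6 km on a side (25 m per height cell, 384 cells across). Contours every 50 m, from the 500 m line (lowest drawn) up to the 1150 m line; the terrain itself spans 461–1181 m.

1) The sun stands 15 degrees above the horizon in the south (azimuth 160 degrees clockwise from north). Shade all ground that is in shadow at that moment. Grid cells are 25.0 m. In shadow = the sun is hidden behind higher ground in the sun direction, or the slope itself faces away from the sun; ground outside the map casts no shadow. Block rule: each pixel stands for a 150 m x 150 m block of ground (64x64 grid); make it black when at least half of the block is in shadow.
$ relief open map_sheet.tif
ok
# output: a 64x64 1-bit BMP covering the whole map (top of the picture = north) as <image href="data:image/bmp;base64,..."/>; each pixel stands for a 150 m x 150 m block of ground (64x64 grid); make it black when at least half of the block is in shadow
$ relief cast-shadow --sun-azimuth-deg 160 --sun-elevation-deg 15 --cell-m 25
<image width="64" height="64" href="data:image/bmp;base64,Qk0+AgAAAAAAAD4AAAAoAAAAQAAAAEAAAAABAAEAAAAAAAACAAATCwAAEwsAAAIAAAAAAAAA////AAAAAAAwBAAAAAAAAIBCAAAAAH4AgEAAAAAADlgAQAAAAIAPQGAAAAAAYAcAeAAAAAAADgB4IAMAAAfggDgwBwAAB8DAHBB1AAAAAMAeMB0AAAAAQB8YBYAAAABgD4AHgPiAACAPwCPAeAB4AAfyM8AAAAAAA/++ABxgAAAB//wAD/GIAAH/+YC//Pw4Af/xwW/+djzAAgHgzg83H4ABgeH/guffAAAA9/78x/4AAAD8B/+HwAAAAHwB/4AAAAAAA4D4AAAgAAAAgAAB4AsAAAAAAD/wBAAAgAB+//yCAAAAAD9+H4AAKEAAHmAPH4AwYABvPgYbwDABAH+fxhhgCAAI/i/KAAggAAAYB8cIACMAABvD44wAEsIgD+HgHgAJ7yAP8PB8AAf/EABwcOwABe/SADh4wAAH7+MHODiAAMPn/0e4OAAB4cf/47w8CABghz/hnrwvCHAHv//eGAwIOEf//v8MDwgYY+P//4wOCAABA///jGgMAAEB/8fG/0wAAYJ/AebvzIOAgwAQ94+EwODhkAB7DB6w8HGgA/sH/3KwMcB+GAH+m/AgoPBA8D8fcADxw8H/HF/4EGc7h3/I4f/4ABwAD+Hw//+H6ADD///z///gAHP/9uP//wIAAf/84f/2AQAA//z0//AAPsIf/uL/wAA/45/+8HgAAB/xn/5zAAHhAA=="/>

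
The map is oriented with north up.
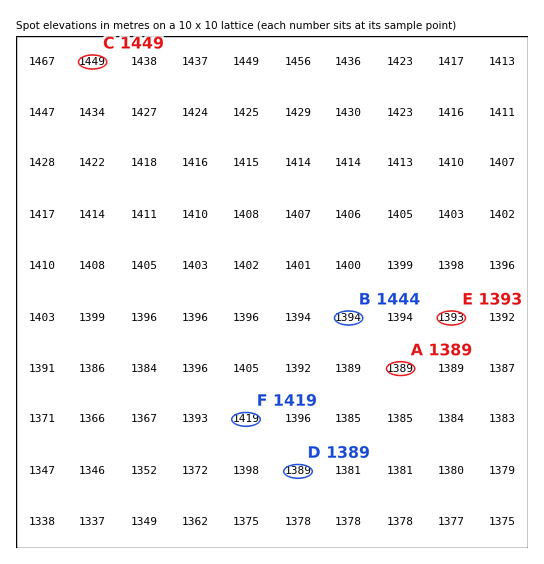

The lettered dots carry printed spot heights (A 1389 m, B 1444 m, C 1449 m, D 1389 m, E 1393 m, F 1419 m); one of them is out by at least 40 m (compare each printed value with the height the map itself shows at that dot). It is B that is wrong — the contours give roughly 1394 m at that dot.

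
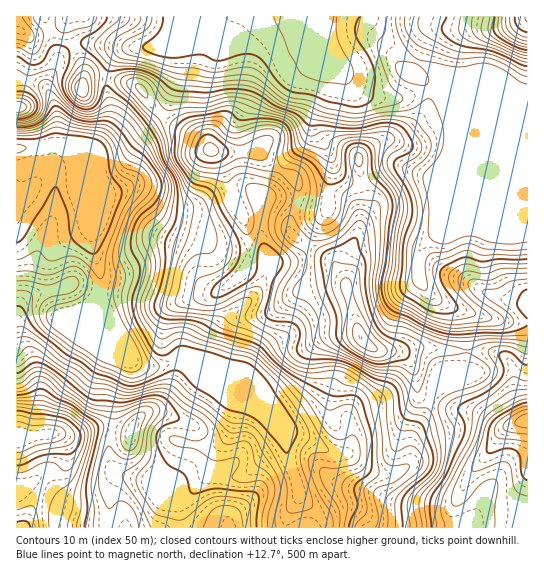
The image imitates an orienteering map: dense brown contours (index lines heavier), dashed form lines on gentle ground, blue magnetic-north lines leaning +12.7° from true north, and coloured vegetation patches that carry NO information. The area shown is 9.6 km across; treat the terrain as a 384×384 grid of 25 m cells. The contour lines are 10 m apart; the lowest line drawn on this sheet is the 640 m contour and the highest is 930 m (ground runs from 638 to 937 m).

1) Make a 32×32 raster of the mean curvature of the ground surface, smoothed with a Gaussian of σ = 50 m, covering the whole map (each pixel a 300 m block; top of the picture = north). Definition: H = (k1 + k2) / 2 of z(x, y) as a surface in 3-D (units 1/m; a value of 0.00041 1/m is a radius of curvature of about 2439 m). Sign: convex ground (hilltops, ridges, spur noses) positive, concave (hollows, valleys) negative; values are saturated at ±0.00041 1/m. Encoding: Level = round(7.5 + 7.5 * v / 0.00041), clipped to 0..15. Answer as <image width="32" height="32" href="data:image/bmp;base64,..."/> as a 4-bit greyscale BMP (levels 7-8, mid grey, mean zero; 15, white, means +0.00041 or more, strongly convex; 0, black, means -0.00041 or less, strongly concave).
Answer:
<image width="32" height="32" href="data:image/bmp;base64,Qk12AgAAAAAAAHYAAAAoAAAAIAAAACAAAAABAAQAAAAAAAACAAATCwAAEwsAABAAAAAAAAAAAAAAABEREQAiIiIAMzMzAERERABVVVUAZmZmAHd3dwCIiIgAmZmZAKqqqgC7u7sAzMzMAN3d3QDu7u4A////AKd4Zol4eImWWIR5ZmaXZ4h4eYaZVmiqqWVndoiZuneHaHlWhmiGdnuEeYmmeauGeHV7ZWZoh3hpdKmGdjJqt1mlWoOKd3h5mFemVJpjaKtnu82zjURoh7dmZ4R6ZoZrhqrNuI52rJaGZXp1iXWHWt6oiUd9+5hmZ2aIVXe4m5drWnZJZaplZ3ZXiIRkmGZ4hl2YeFJHdndjWHQzdah3U4dZaHNTdmZUNrynWvqnZ3fImoRHZLlGaHiYqr/aq9y9x5Y2d0eXR6uZdIedZslUZCWlRnZpvbl1eqeFm3aEMyR5qZl2eJqqyDWqd7pyRFesmYeMlWV5mIymeni7dTSbyKp3aXaGWJhnpkZ6iqhGqYeYeHdmmYmIZpVqipmoNlaFRGmHZXqoiFelu2SLqFV2Z3d4mHVph4dqpalUa5p1d3eHd5d2VlaVe3ZphYishXd4d4aWdmUimHdVfJZ4qGV3h3eYp3WVN8uXeqyVXWJFd3d3Vndjh1rN6qqEZK+GqWd3dyM0M4dpnLWt9lqpvZd3d3f6J5Z1qZm2acl4VImHd3d4/Av2SeeGe5hFdVREWHd3d1NP86/Gd3iHRGZ3d3h3d3Z3WNeshmZGdmd3dmmnZmY2eVeVIjVnZnd3d3eJZnhjSKl3ZkVmeId3d3d4homJqq2lirqql3iHh3d3eHeZiIe9"/>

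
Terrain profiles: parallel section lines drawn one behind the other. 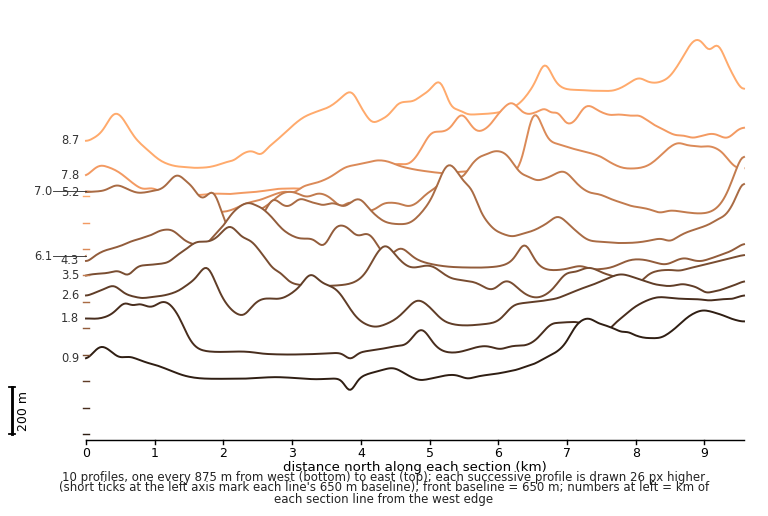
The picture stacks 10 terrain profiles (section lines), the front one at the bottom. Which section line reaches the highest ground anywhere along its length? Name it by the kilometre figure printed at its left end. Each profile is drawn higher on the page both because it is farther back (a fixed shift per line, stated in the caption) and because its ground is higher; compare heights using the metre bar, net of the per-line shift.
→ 8.7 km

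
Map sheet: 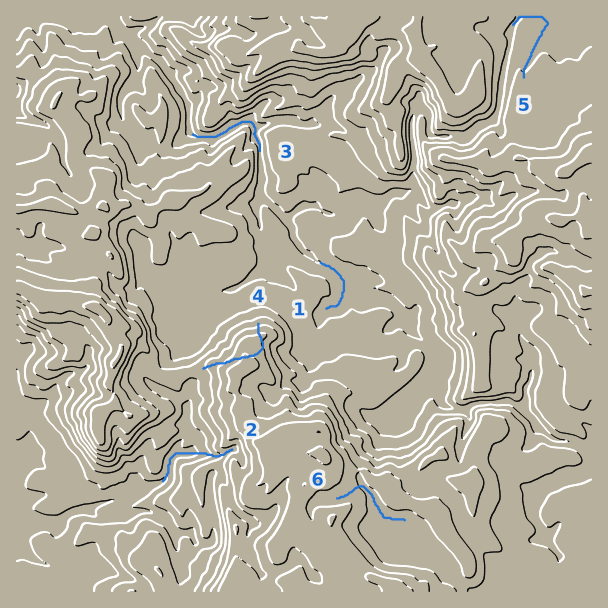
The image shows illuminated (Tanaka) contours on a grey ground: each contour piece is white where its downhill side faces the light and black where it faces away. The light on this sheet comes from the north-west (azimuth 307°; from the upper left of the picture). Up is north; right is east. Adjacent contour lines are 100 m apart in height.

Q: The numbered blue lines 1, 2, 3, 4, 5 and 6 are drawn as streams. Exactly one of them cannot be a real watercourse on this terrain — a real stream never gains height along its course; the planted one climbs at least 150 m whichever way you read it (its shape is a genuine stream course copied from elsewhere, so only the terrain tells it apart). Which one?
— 4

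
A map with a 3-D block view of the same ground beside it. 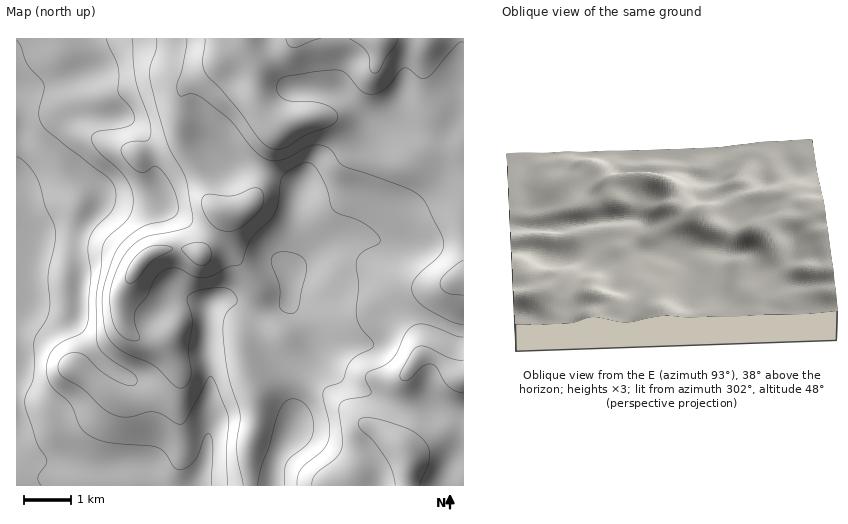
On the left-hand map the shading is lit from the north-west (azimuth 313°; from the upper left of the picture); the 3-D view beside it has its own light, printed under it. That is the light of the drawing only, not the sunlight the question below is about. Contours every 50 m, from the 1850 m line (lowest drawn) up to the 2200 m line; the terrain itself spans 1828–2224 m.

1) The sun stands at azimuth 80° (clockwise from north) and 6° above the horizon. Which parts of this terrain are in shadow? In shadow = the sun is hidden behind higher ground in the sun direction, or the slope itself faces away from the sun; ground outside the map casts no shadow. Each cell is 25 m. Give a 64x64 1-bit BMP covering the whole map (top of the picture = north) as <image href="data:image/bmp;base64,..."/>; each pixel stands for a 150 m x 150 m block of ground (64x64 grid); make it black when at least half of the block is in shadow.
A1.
<image width="64" height="64" href="data:image/bmp;base64,Qk0+AgAAAAAAAD4AAAAoAAAAQAAAAEAAAAABAAEAAAAAAAACAAATCwAAEwsAAAIAAAAAAAAA////AAAAAAAAAAB/D8AOAAAAAH8PwA4AAAAAf4fAHgAAAAB/gAAeAAAAAH+AABwAAAAAf4H+GAAAAAA/g/8AAAAAAD+D/wAAAAAAP4P/AAAgAAA/gf8AAGAAAD+B/gAAAAAAP4D8AAAA4AAfgHgAAADAAB+AAAAA/gAAHwAAAAz+AAAfAAOACP4AOB8AA4AA/gAAHgAADgB8D4AeAAAfADx/AB4AAA8Af/8AHgAABwD//gAcAAAAAP/+ABwAAAAA//wADAAAAAD//AAAAAAAAP/8AAAAAAAA//wAAAAAAAD//AAAAAAAAP/+AAAAAAAA//8AAAAAAAB//wHAAAAAAD//AcAAAAAAD/+AgAAAAAAB/4AAAAAAAAD/wAAAAAAAADmAAAAAAAAAAAAAAAAAAAAAB/AAAAAAAAMf8AAAAAAAB5/wAAAAAAAHn+AAAAAAAA/PwAAAAAAAD8/AAAAAAAA/j4AAAAAAAH+PAAA4AAAA/48AADgAAAD/DgAAEAAAAP4eA/AAAAAAcB4H8AAAAAAAfA/wAAAAAAH8D/AAAAAAB/wf4AAAAAAP/B/AAAAAAA/8H4AAAAAAD/wfgAAAAAAP+BwAAAAAAB/4EAAAAAAAH/gAAAHAAAAf8GAAAcAAAB/x4AAAgAAAD+HgAAAAAAAHweAAAAAAAAMB4AAAAAAAABjwAAAAAA=="/>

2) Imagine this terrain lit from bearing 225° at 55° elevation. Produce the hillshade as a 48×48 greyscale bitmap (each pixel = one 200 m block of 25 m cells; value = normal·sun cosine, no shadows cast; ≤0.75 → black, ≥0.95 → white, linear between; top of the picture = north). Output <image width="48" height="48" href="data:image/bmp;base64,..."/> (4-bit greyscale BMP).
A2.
<image width="48" height="48" href="data:image/bmp;base64,Qk32BAAAAAAAAHYAAAAoAAAAMAAAADAAAAABAAQAAAAAAIAEAAATCwAAEwsAABAAAAAAAAAAAAAAABEREQAiIiIAMzMzAERERABVVVUAZmZmAHd3dwCIiIgAmZmZAKqqqgC7u7sAzMzMAN3d3QDu7u4A////AFVWZmZmVVVWZmeJmoVGiYZVVVVomFNFZlVVZmZmZVVmZmZ5qoVGiHVVVVVpqFM0VVVWZndmZmZnd2V5qoVFZkQ0VVZ5qEIjRFVnd3d3d3d3h1RpqoVEVERFZmealjETRFZ4iIh3iHd4h1RoqoUzRFVniIiZYxATRGeIh3iIiId4h0RomYUzRWeJqpiGMAAjRXiYd3iIiHd4h0RomYYzRWiaqoZCAAEjRYmHZniZh2Z4hkRoqpZDRXirqFMREiNEVoh2Z5mZdlZ4h0Rpq6dDRomqhSETRURWeHd3iaqXVEV4h0Rpu5ZDV4mXQiNWd2VommZ5q6l0M0Z5l0NZuoU0V4hkNGd4h2aJqmebuoYyNWiZlzJZunQ0ZmVEVndnd2aJh3iamFMjaJqqhRFJqWRFZlREZ2REVmZ3VHiYdDJHm7upcwBZqFRFVUNFZkM0VmZkIXeGQiNqzLqHUgFpl1RVVDRWdlRVZlQxEWZlQiSc24ZlQhJpl1RFQzVnd2ZndkIQEmZlVEasyFNEQhJphkNEQ0Z3d3d3dkISNFVmZVi8tjNEQhJodTNENFZ3d3d3dlRFZ1VndmnMpUREMhJXZEVURGZmZmZ3dmZ4iFZndmm8llVEMiRnZmdkRWZmZmd3d3eZmFZ4dmm6l2QzRFaIiIdURWZmZnd3ZniZh1Z4dmmpmGQzV4mYiYYzRWZmZnd2ZmeHdlZ3dWmpiGQ1ebuXiHQiRWZmd3ZlVVZmVlZndmmph2VWirp1ZkIjVmZ3d2ZUREVEVVVnZnmpdlVWeZdDVTI1Zmd3dmVURFVVVVVndniYZTMzRVMjVUNFZnd3ZlVVVmZnd1Vnd3d2VCEAASJGdkRWZnd3ZmVmZ3eIh1Znh3ZlRDIAATWIhlVVVnd3ZmZnd3eIh2Z4iHZVVVQyNHmpdlVERWd2ZmZ3d3eId2Z4iHVVZ3ZUWKuXVFQyNWZmZmd3d3eHdmZ4h2RFeIdmerpjI0QhJFZnd3d3d3iHZmd4h1RGiqhniqcxEzMQJFZ3d3d3iIh3ZWeIdkRoq7l3mpUiNEMiNGeJiIiIiId2VXiIdVaKzLhoqoU0VVVVVniZmId4iHZVVYiIZnmszJZoqXRFVmiZh3mph3Znd2VVZoiHZ4q7qWRpqGVWZ5u7h3iYdmZmZlVVZoh3eJqYZTNqp1VmeLzKhmiYdmZmZURVZoh3eIdkMiSKp2Vmisy5dmeIdlZmVVVmZYh3d2VDM0erl1Vnm8uXVWZ2VVVlVWZmVXd2ZmVVVorLllV5vLl0M0RDM0VlVndlVWZmZmZmeKzKhlaKu6dCERIRI1ZmZndlVWZmZlVmeKu5hmiqqYUxEiIiNXh2Z3ZURWZmVVVWeKupdnmph2UyNFVVaJmGVnZVVWZmZVVWeaqYdomYd2VEVnZneal1RnZVVWZmZmZniamHZomXd3ZVZ3d3iZhkRndVVWZmZmd4mph2Z4iHd3VGd3d3iIhkRndlVWZmZmd4mYd3d4iHd2VGd3d3eIh1RndlVWZmZmd4mId3d3iHd2RGd2Z3d4h2RXdkRQ=="/>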